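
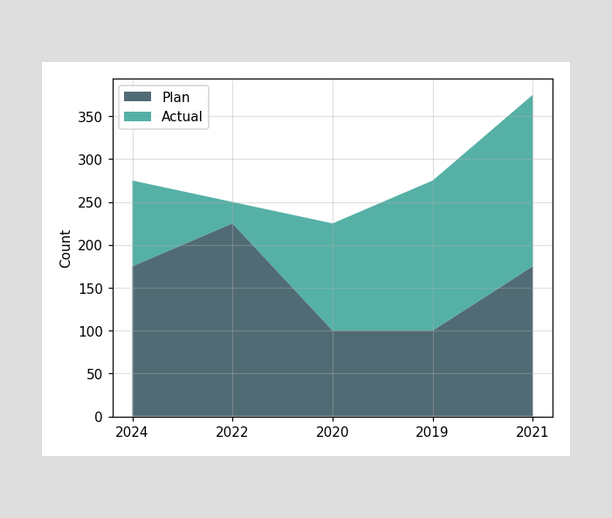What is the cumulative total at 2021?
375

The stacked total at 2021 reaches 375.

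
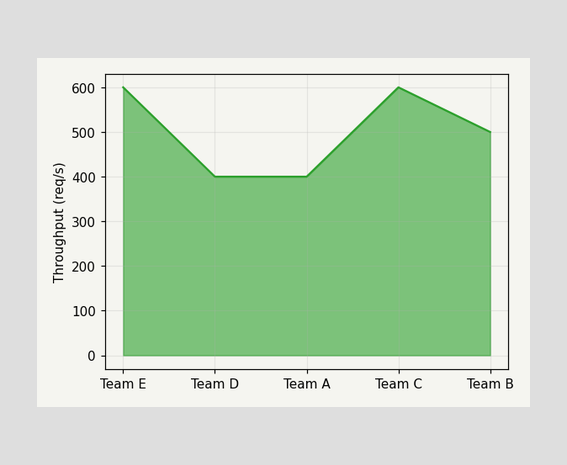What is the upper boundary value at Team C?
600req/s

At Team C the upper boundary is at 600req/s.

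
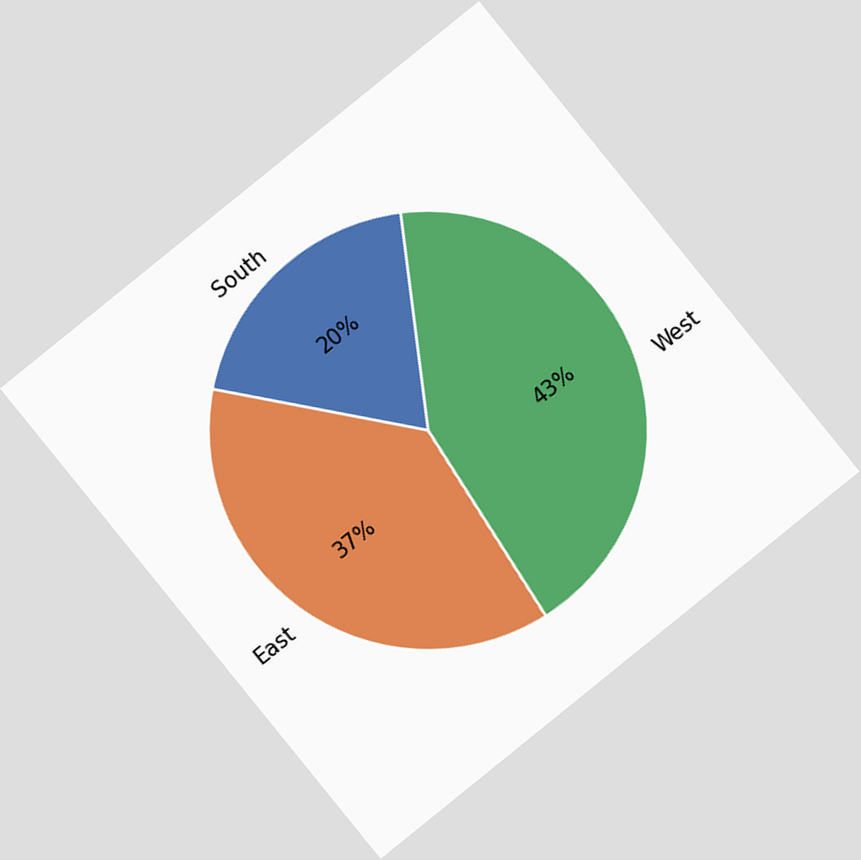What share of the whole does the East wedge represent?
37%

The chart is tilted about 39° counter-clockwise. The East slice takes up 37% of the pie.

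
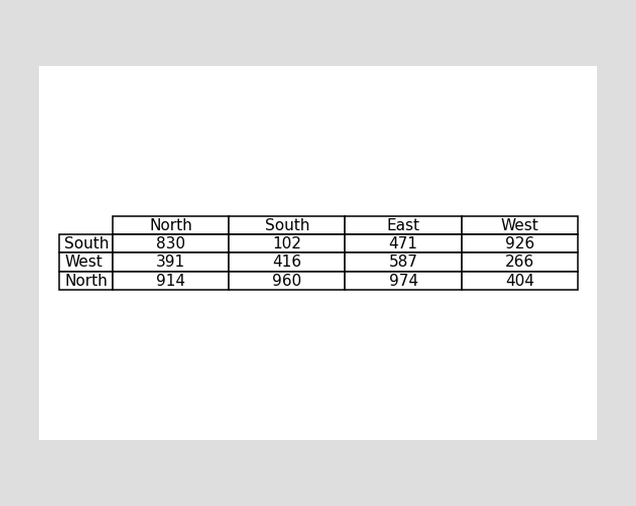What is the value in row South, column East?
The (South, East) cell reads 471.

471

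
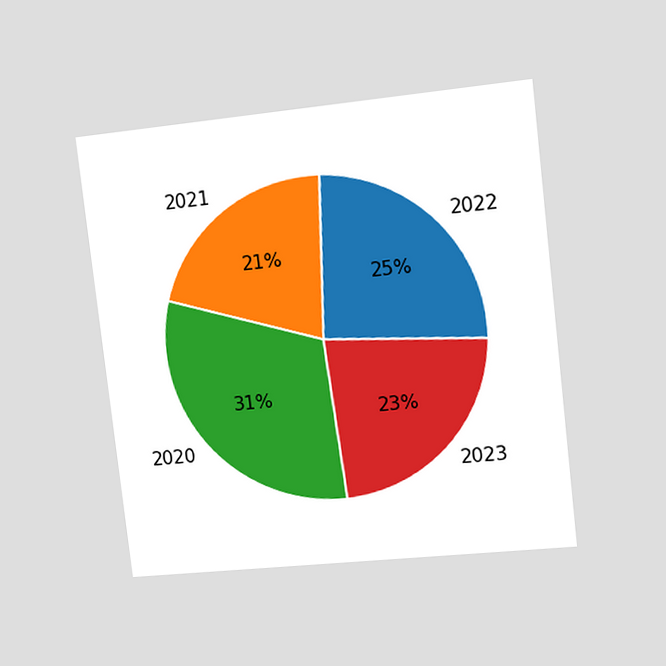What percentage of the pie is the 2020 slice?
31%

The chart is tilted about 7° counter-clockwise and viewed at a slight angle. The 2020 slice takes up 31% of the pie.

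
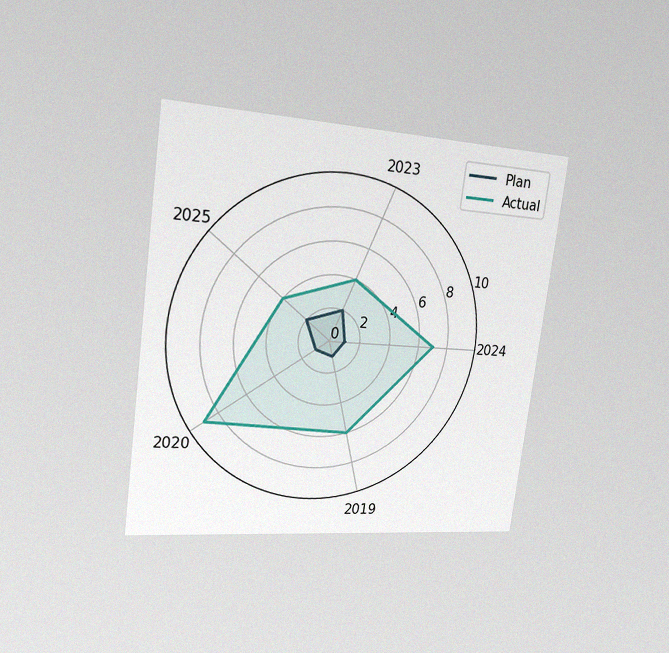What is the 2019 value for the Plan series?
The chart is tilted about 8° clockwise and viewed slightly from the left, with some photo noise. On the 2019 axis, Plan reaches 1.

1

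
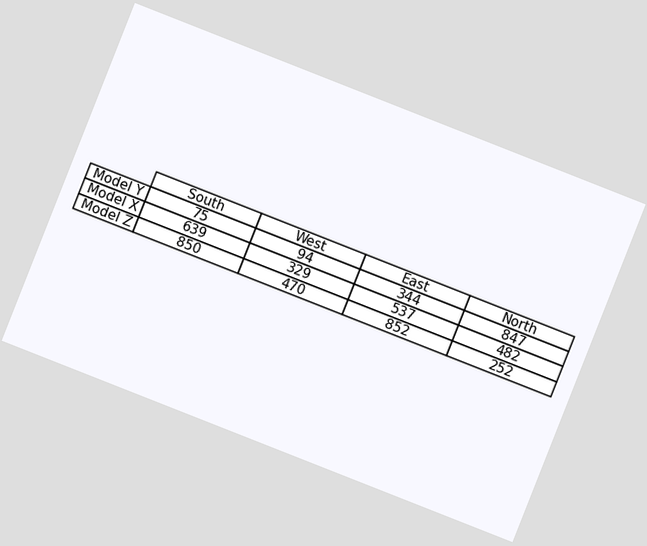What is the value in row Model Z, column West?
470

The chart is tilted about 22° clockwise. The (Model Z, West) cell reads 470.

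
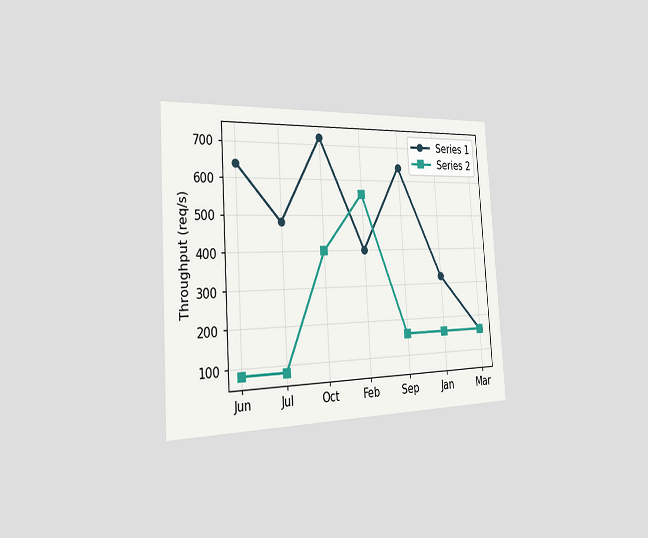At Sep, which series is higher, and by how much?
The chart is tilted about 4° counter-clockwise and viewed slightly from the left. At Sep, Series 1 sits above the other line by 480req/s.

Series 1, by 480req/s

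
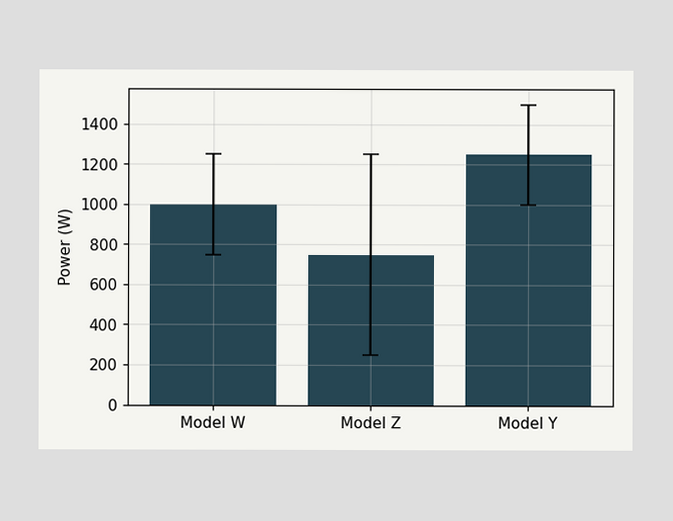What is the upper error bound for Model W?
The Model W bar's upper whisker reaches 1250W.

1250W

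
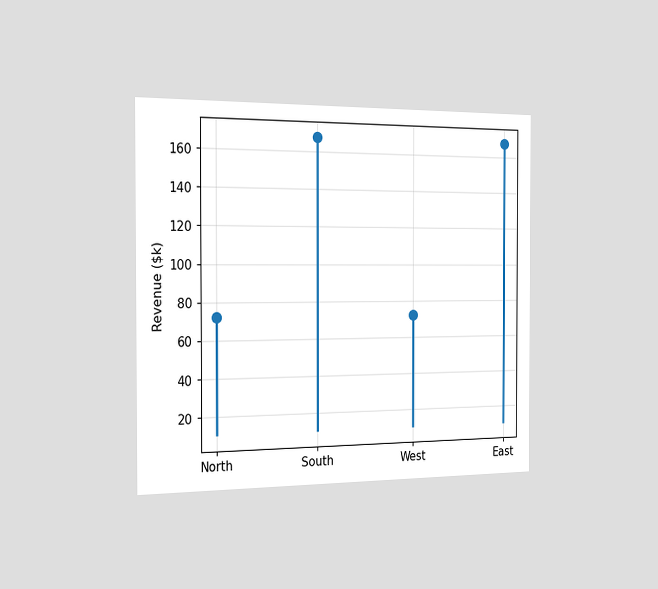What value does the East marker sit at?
The chart is viewed slightly from the left. The East marker sits at $168k.

$168k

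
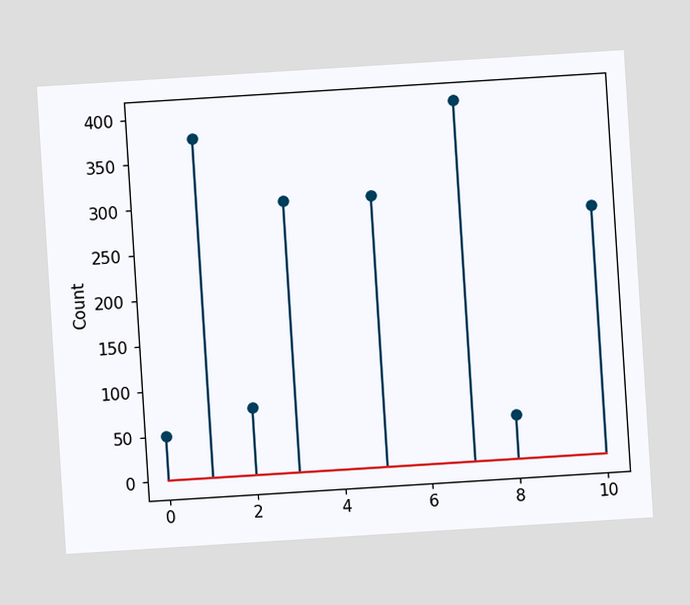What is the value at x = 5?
The chart is tilted about 4° counter-clockwise. The stem at x=5 reaches 300.

300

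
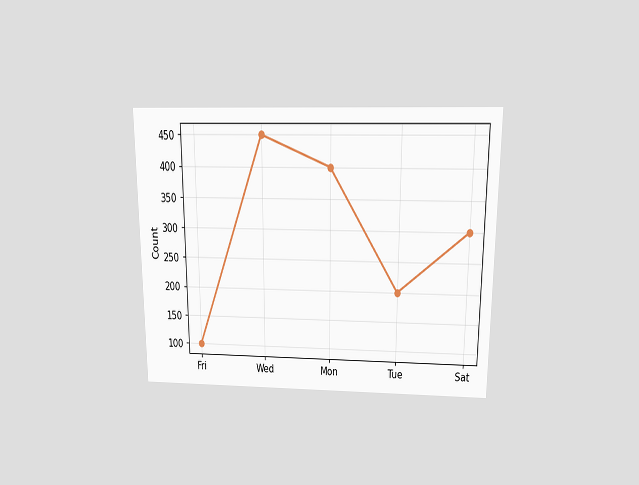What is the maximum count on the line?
450

The chart is viewed slightly from above. The highest point is at Wed, and reading across to the y-axis gives 450.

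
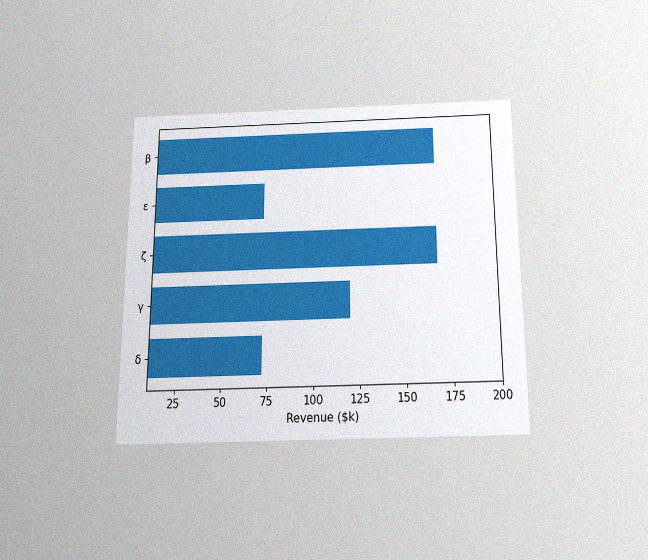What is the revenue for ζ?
$168k

The chart is viewed slightly from below, with some photo noise. Reading along the chart's x-axis, the ζ bar reaches $168k.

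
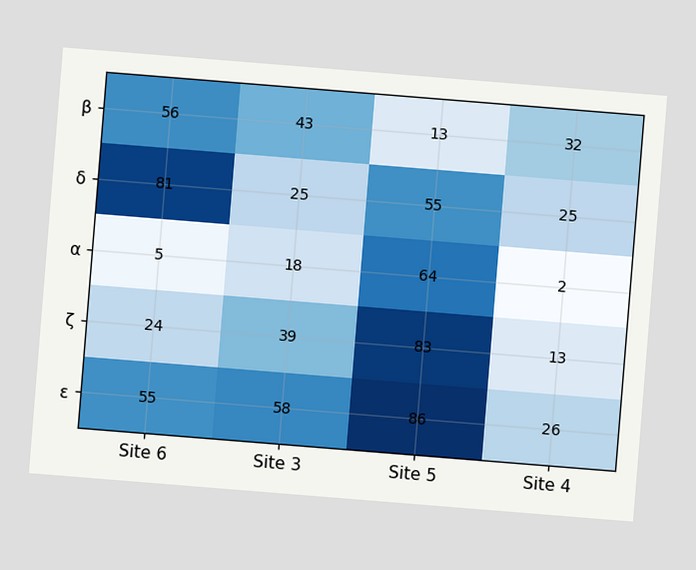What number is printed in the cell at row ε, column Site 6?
55

The chart is tilted about 5° clockwise. The (ε, Site 6) cell reads 55.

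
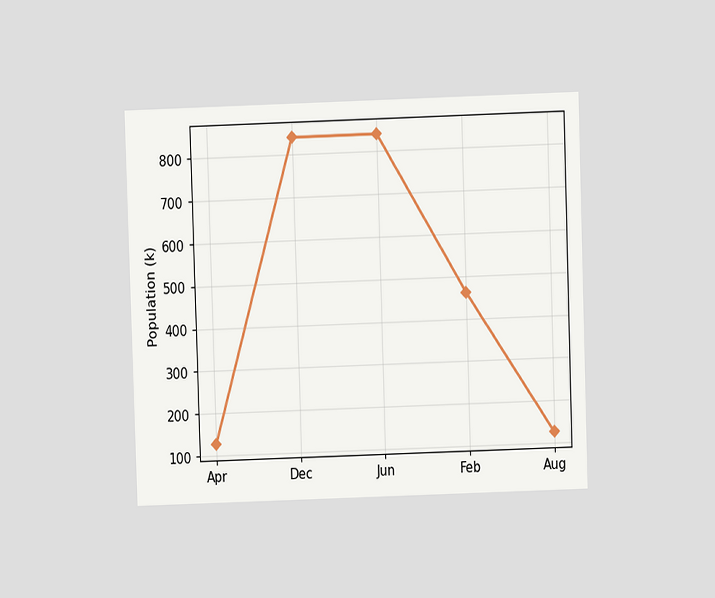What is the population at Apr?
126k

The chart is viewed at a slight angle. At Apr, the line is at 126k.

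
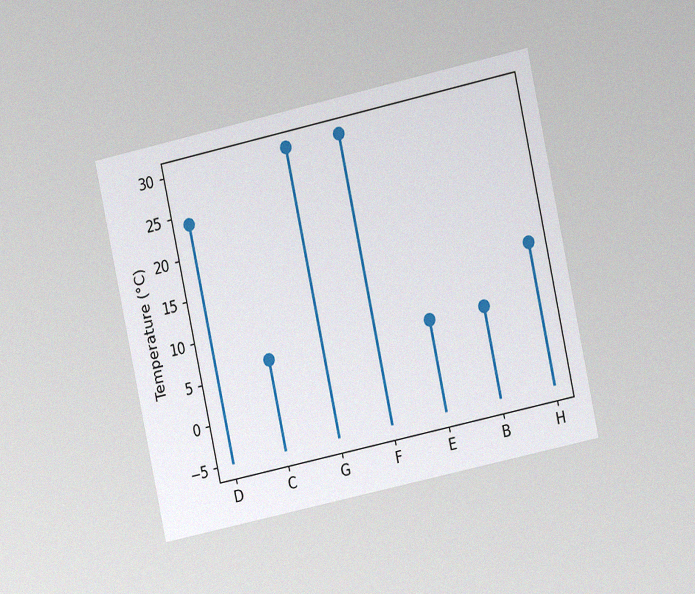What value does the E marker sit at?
The chart is tilted about 12° counter-clockwise and viewed slightly from the right, with some photo noise. The E marker sits at 6°C.

6°C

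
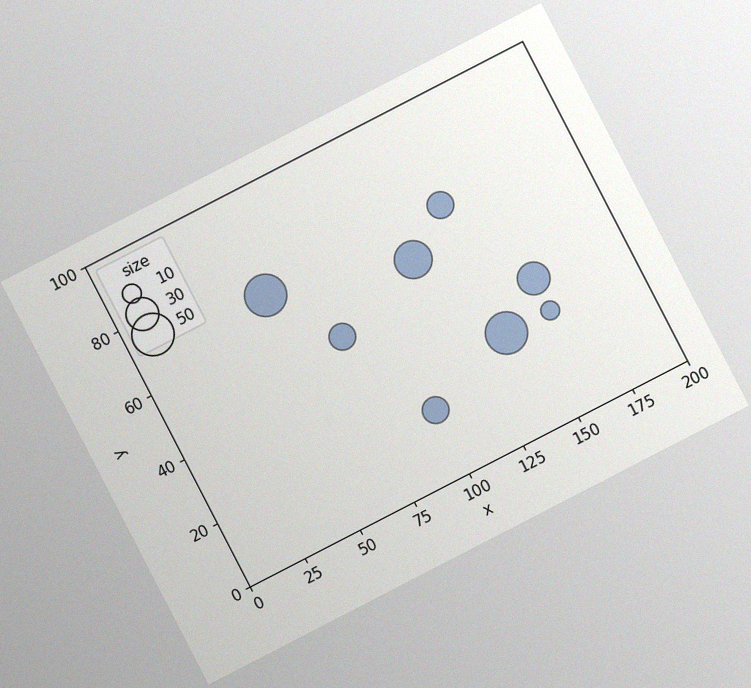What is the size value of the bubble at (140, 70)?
The chart is tilted about 27° counter-clockwise, with some photo noise. Matching the bubble at (140, 70) against the size legend gives 20.

20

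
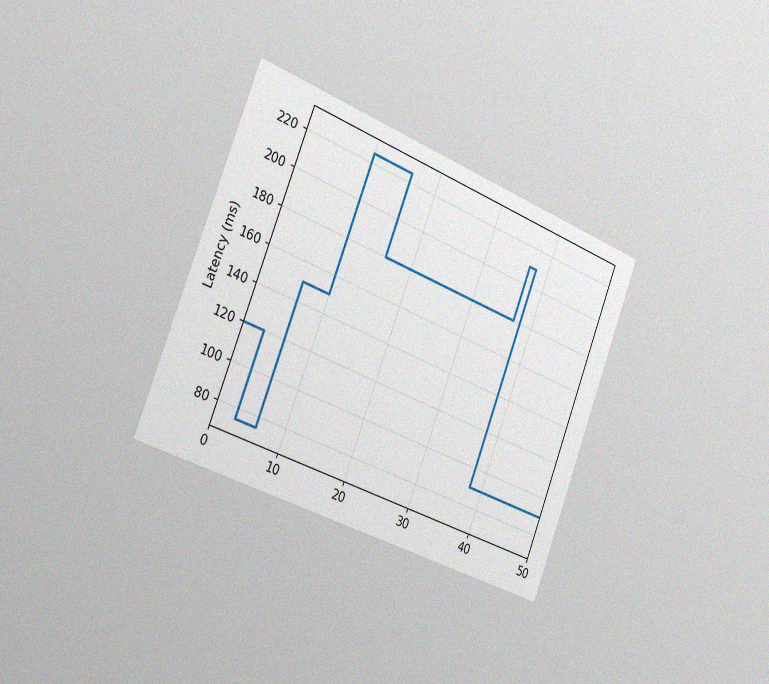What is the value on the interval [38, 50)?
90ms

The chart is tilted about 21° clockwise and viewed slightly from the left, with some photo noise. On [38, 50) the step sits at 90ms.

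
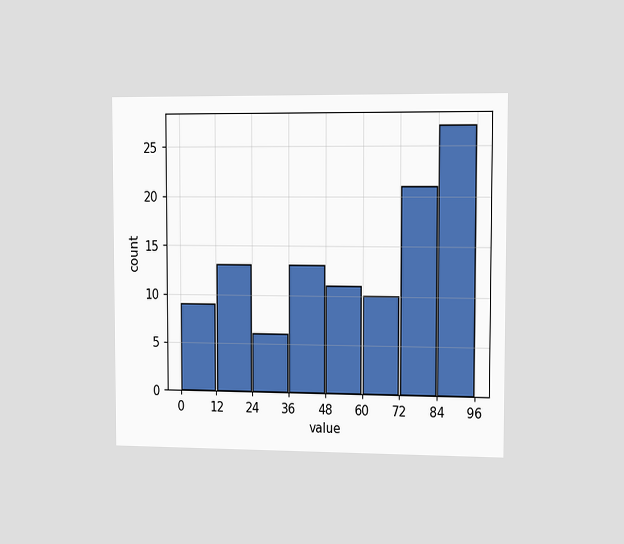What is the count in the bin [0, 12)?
9

The chart is viewed slightly from the right. The [0, 12) bin has height 9.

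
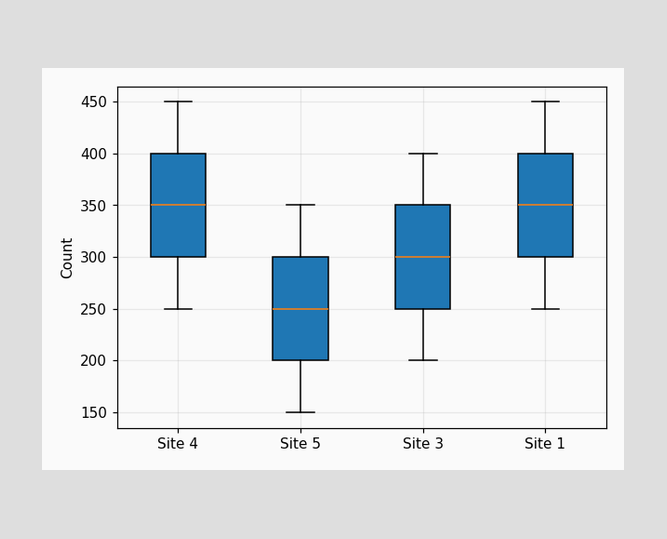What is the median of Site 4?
The median line in the Site 4 box sits at 350.

350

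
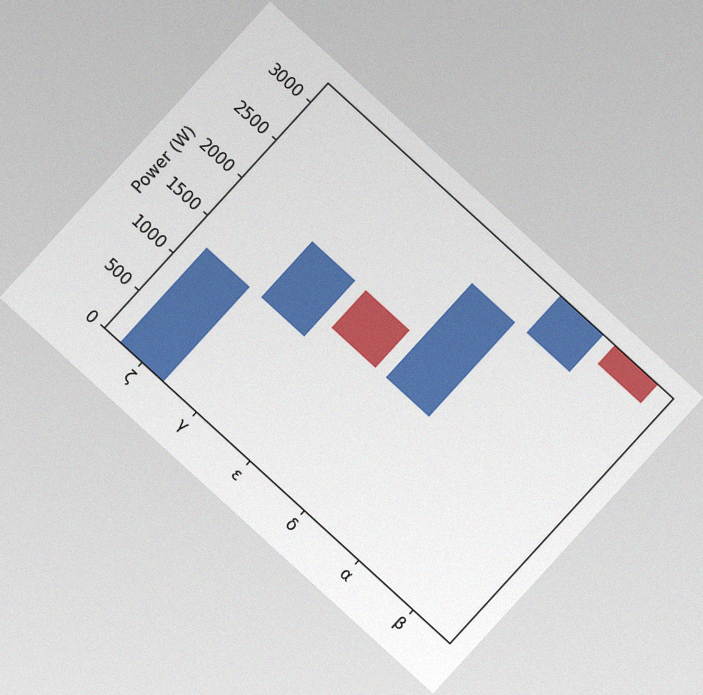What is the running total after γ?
The chart is tilted about 42° clockwise, with some photo noise. After γ the running total reaches 2000W.

2000W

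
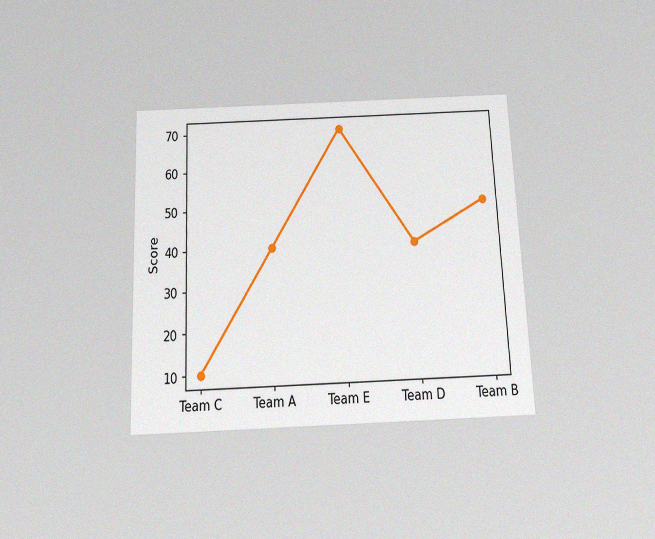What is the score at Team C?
The chart is tilted about 2° counter-clockwise and viewed slightly from below, with some photo noise. At Team C, the line is at 10.

10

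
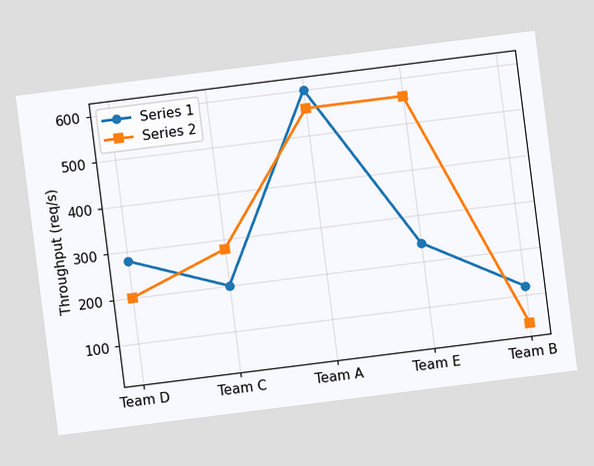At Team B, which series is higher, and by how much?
Series 1, by 80req/s

The chart is tilted about 7° counter-clockwise. At Team B, Series 1 sits above the other line by 80req/s.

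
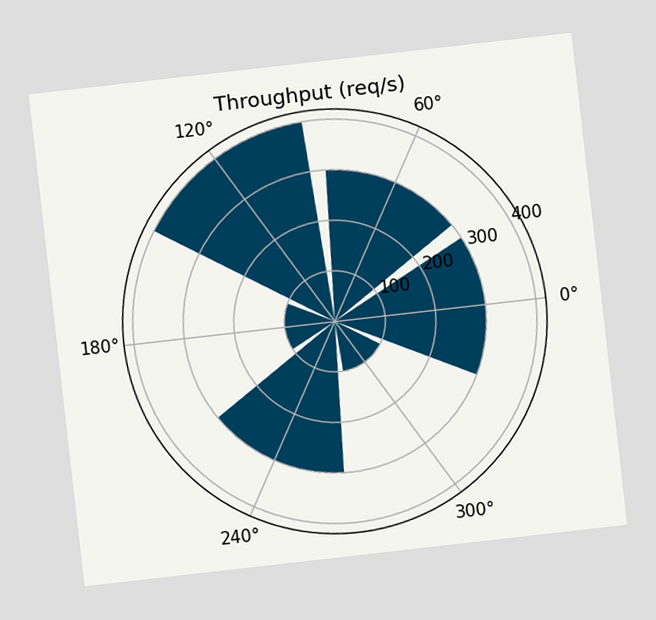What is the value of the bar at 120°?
400req/s

The chart is tilted about 6° counter-clockwise. The bar at 120° reaches 400req/s on the radial axis.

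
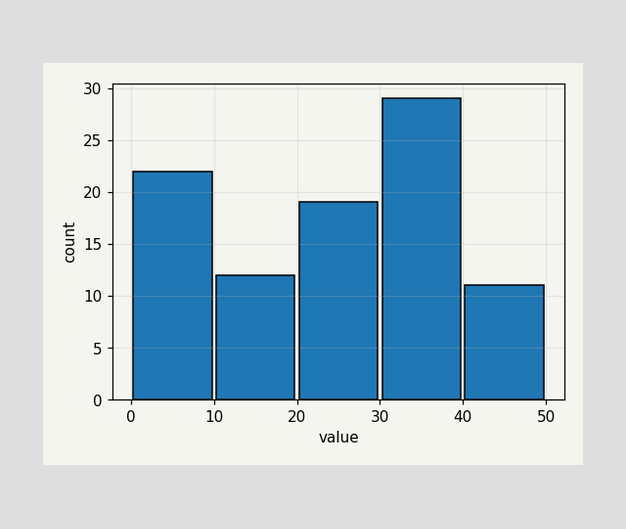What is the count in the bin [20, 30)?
19

The [20, 30) bin has height 19.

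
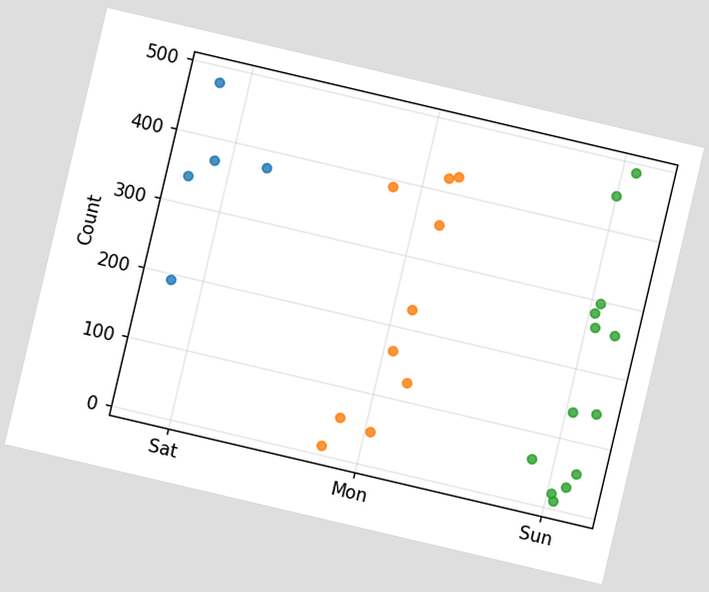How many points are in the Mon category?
The chart is tilted about 13° clockwise. Counting the markers in the Mon column gives 10.

10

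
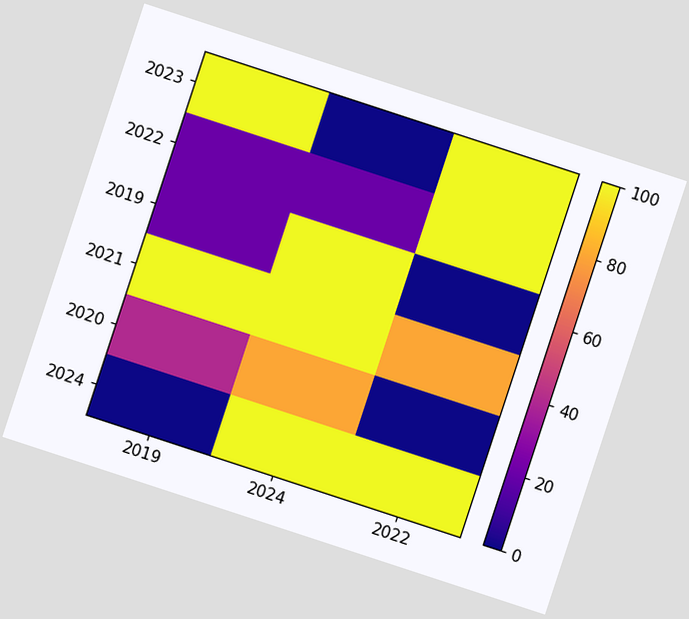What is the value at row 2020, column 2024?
80

The chart is tilted about 18° clockwise. Matching cell (2020, 2024) against the colorbar gives 80.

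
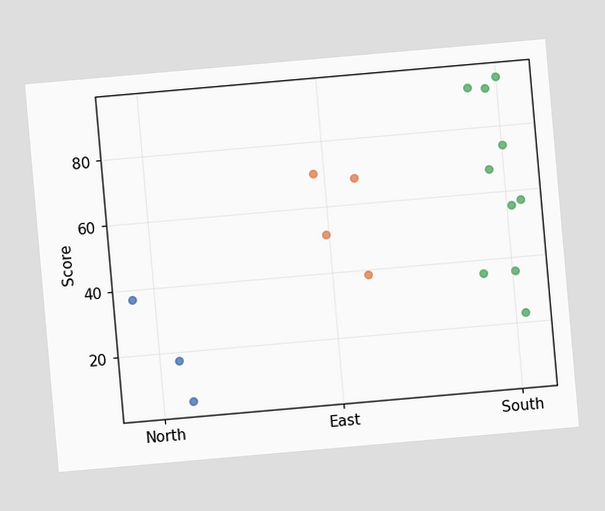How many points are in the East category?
The chart is tilted about 5° counter-clockwise. Counting the markers in the East column gives 4.

4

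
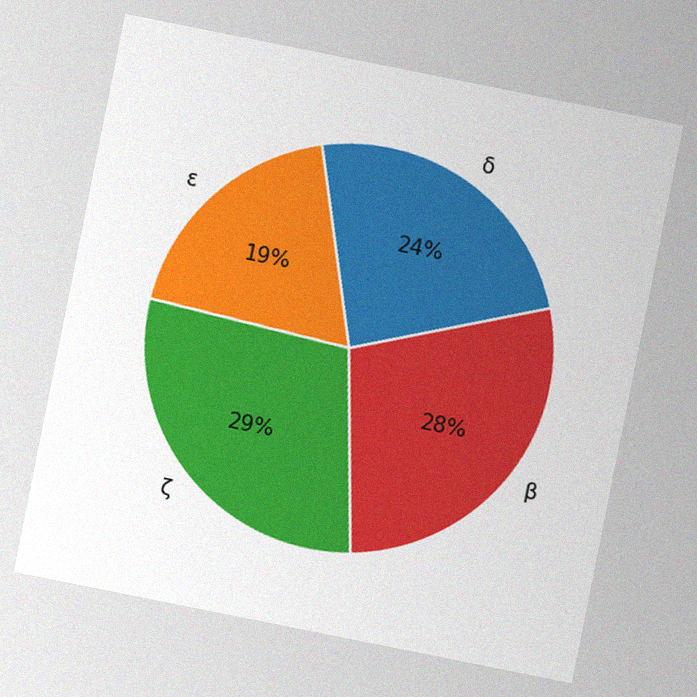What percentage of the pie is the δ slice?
24%

The chart is tilted about 11° clockwise, with some photo noise. The δ slice takes up 24% of the pie.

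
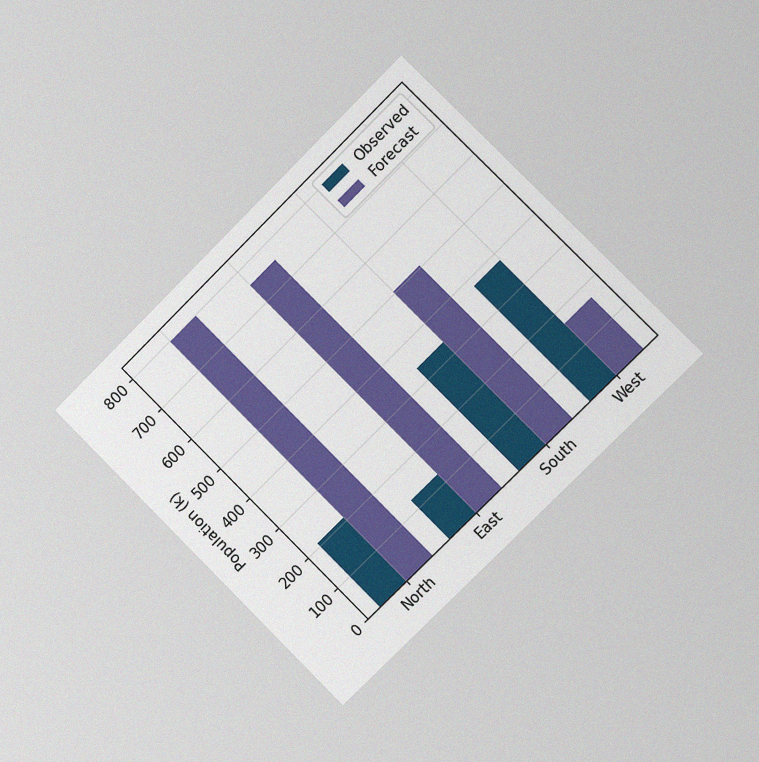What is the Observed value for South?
The chart is tilted about 45° counter-clockwise and viewed slightly from the right, with some photo noise. The Observed bar at South reaches 336k on the y-axis.

336k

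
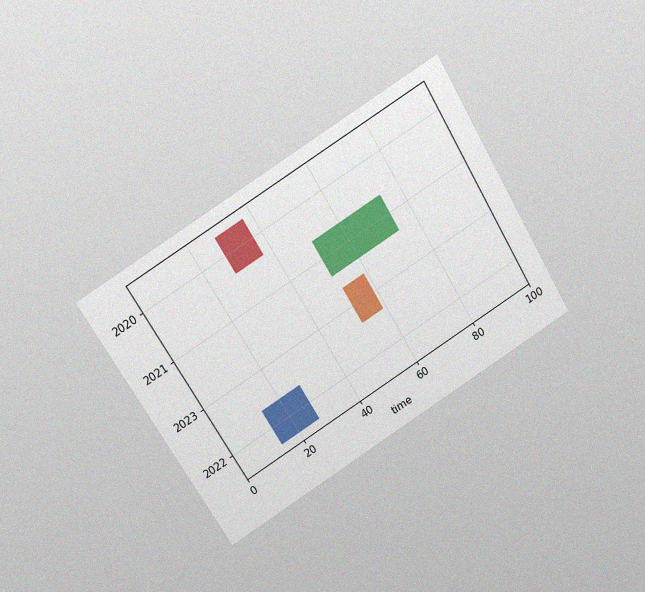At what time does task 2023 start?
The chart is tilted about 32° counter-clockwise and viewed at a slight angle, with some photo noise. The 2023 bar begins at t=52.

52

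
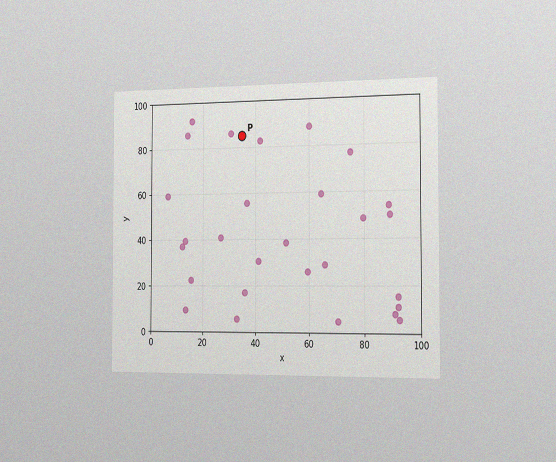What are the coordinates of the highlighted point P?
The chart is viewed slightly from the right, with some photo noise. Following the gridlines from P to each axis, P sits at (35, 85).

(35, 85)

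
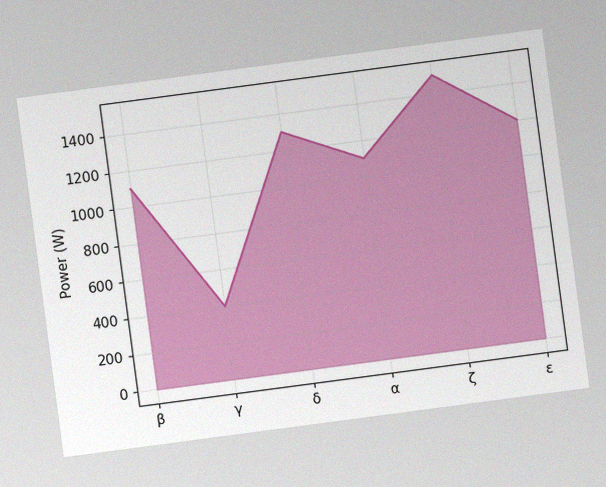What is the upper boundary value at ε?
The chart is tilted about 8° counter-clockwise, with some photo noise. At ε the upper boundary is at 1200W.

1200W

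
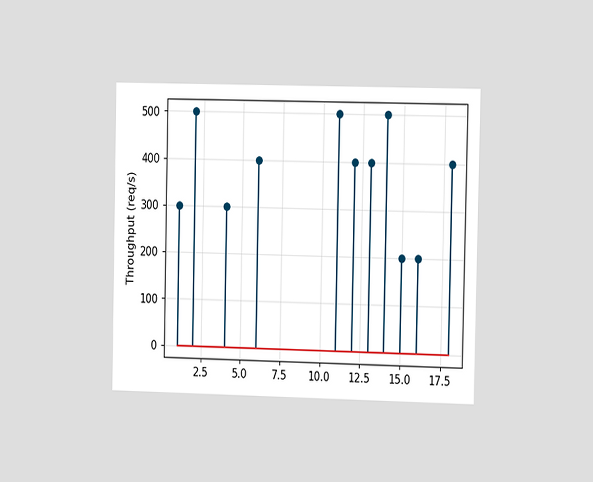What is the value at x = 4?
300req/s

The chart is viewed slightly from the right. The stem at x=4 reaches 300req/s.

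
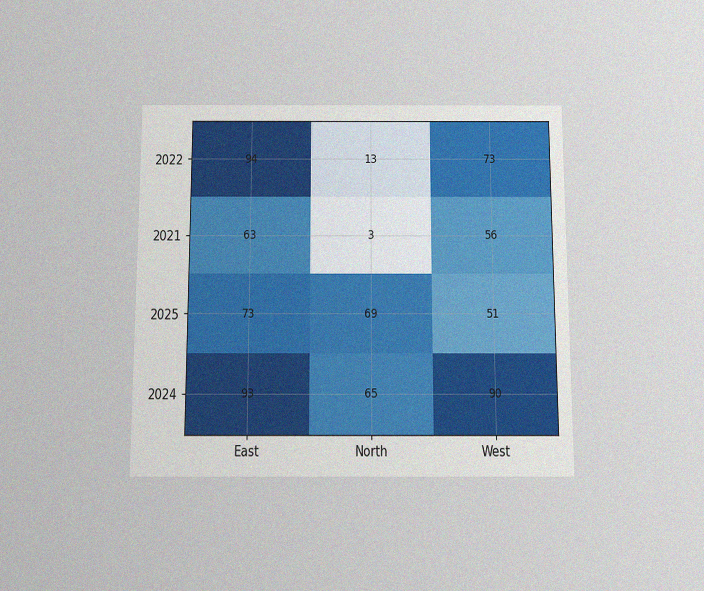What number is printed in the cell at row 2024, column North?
The chart is viewed slightly from below, with some photo noise. The (2024, North) cell reads 65.

65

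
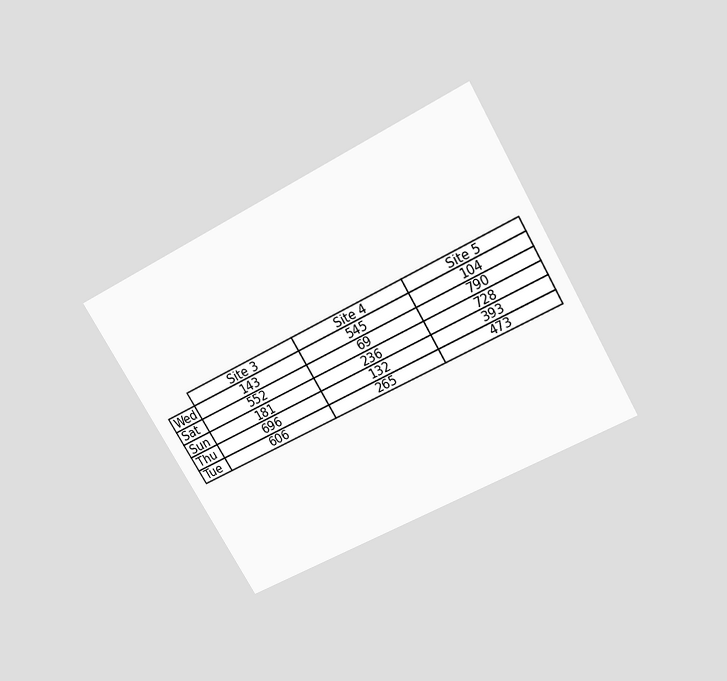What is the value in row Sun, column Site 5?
728

The chart is tilted about 30° counter-clockwise and viewed slightly from above. The (Sun, Site 5) cell reads 728.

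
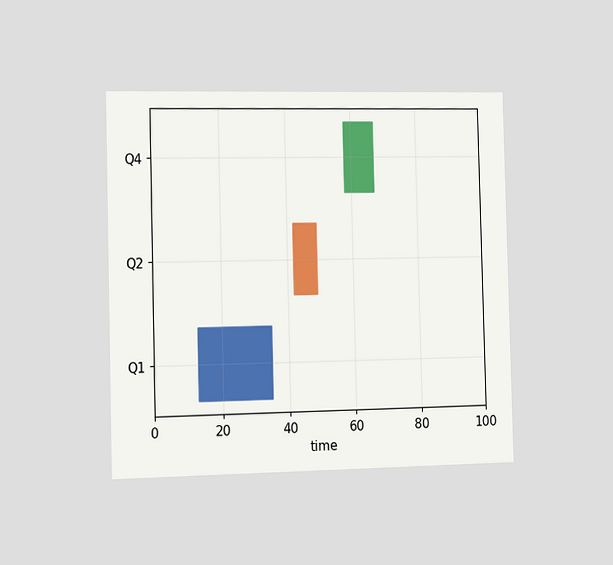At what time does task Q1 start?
The chart is viewed slightly from the left. The Q1 bar begins at t=13.

13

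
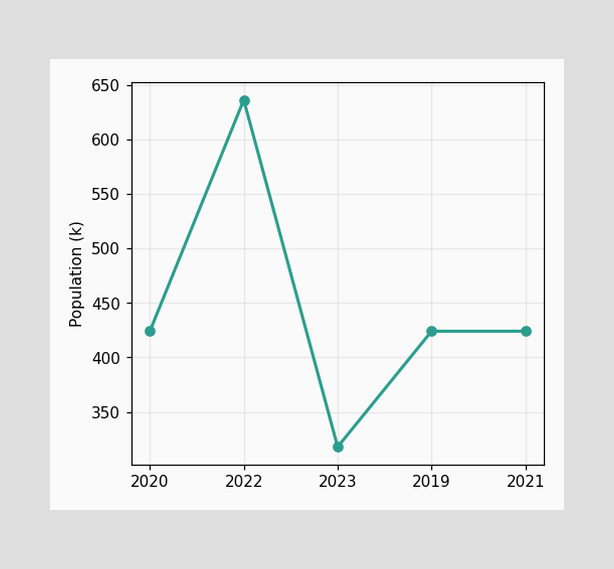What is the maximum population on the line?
The highest point is at 2022, and reading across to the y-axis gives 636k.

636k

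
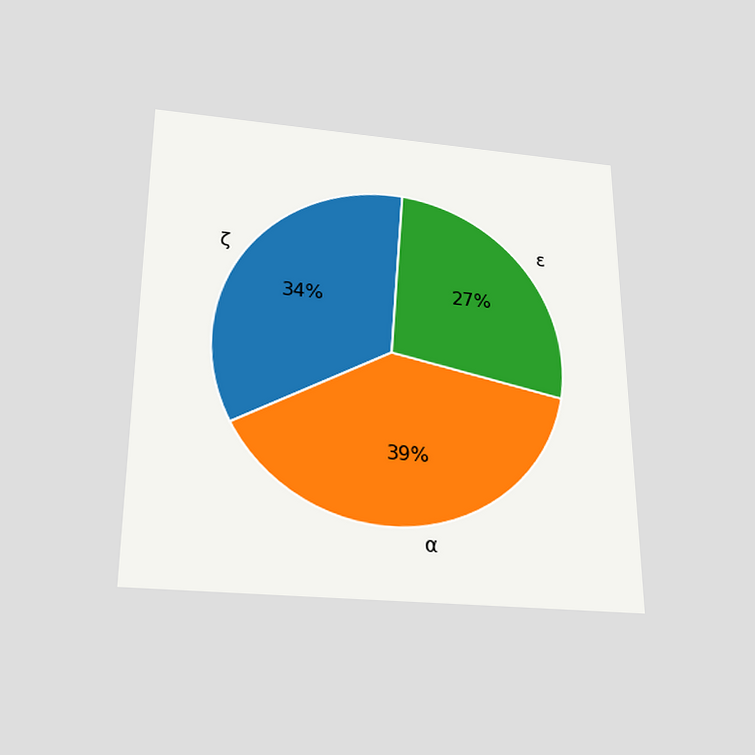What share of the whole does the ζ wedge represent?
The chart is viewed slightly from below. The ζ slice takes up 34% of the pie.

34%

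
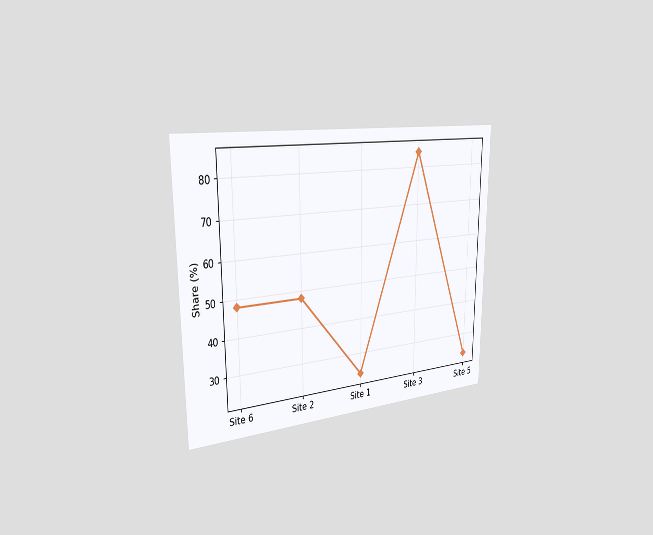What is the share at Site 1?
24%

The chart is viewed slightly from the left. At Site 1, the line is at 24%.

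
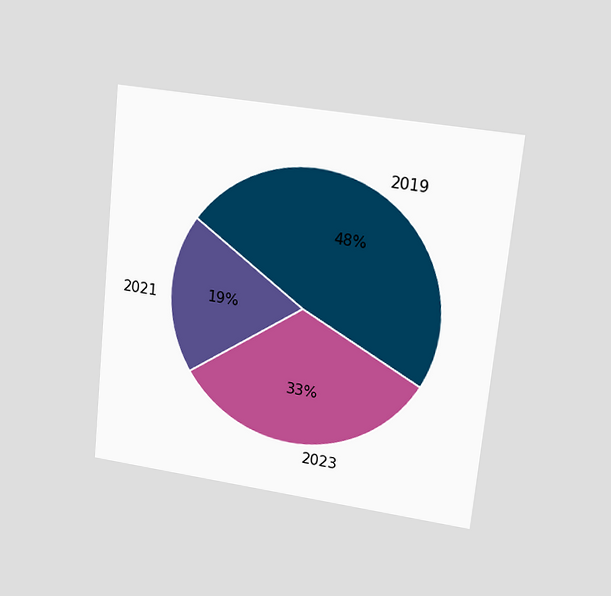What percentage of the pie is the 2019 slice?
The chart is tilted about 6° clockwise and viewed at a slight angle. The 2019 slice takes up 48% of the pie.

48%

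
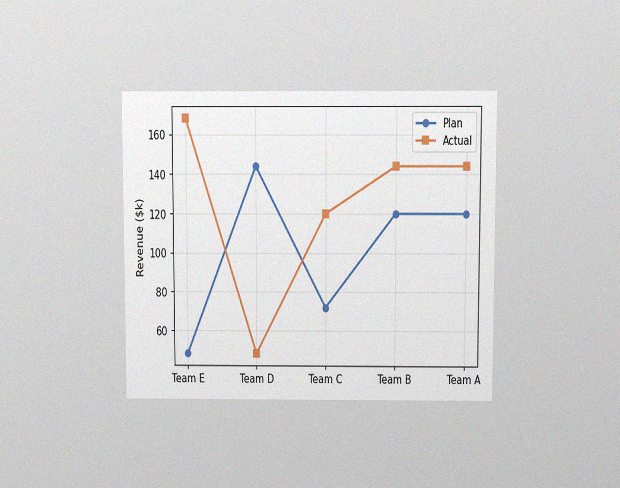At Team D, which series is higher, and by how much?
Plan, by $96k

The chart is viewed slightly from above, with some photo noise. At Team D, Plan sits above the other line by $96k.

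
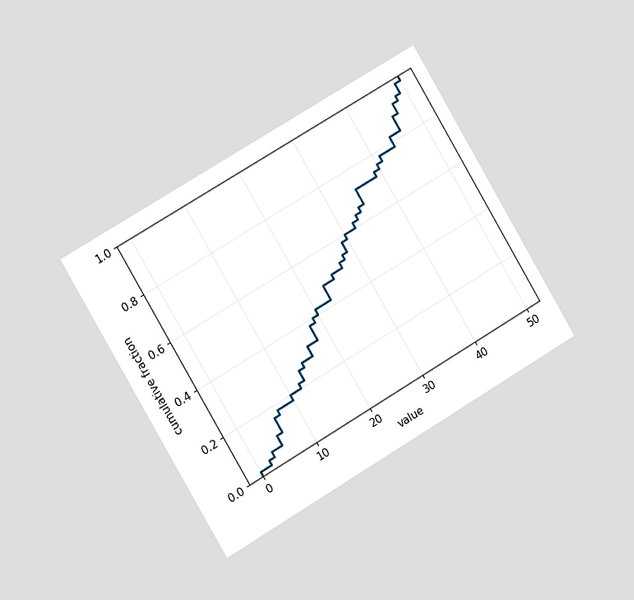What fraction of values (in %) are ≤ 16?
32%

The chart is tilted about 31° counter-clockwise and viewed slightly from the left. At x=16 the ECDF step is at 32%.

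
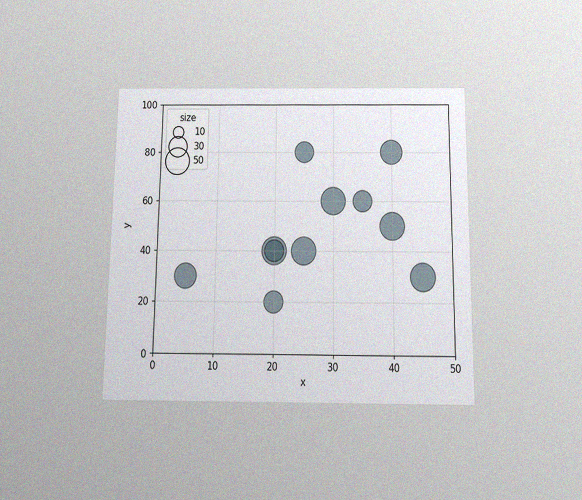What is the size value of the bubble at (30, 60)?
The chart is viewed slightly from below, with some photo noise. Matching the bubble at (30, 60) against the size legend gives 50.

50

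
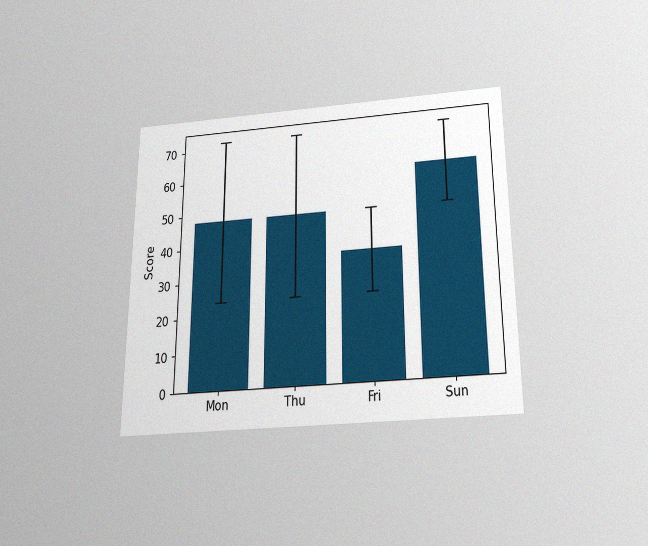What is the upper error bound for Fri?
The chart is viewed slightly from below, with some photo noise. The Fri bar's upper whisker reaches 48.

48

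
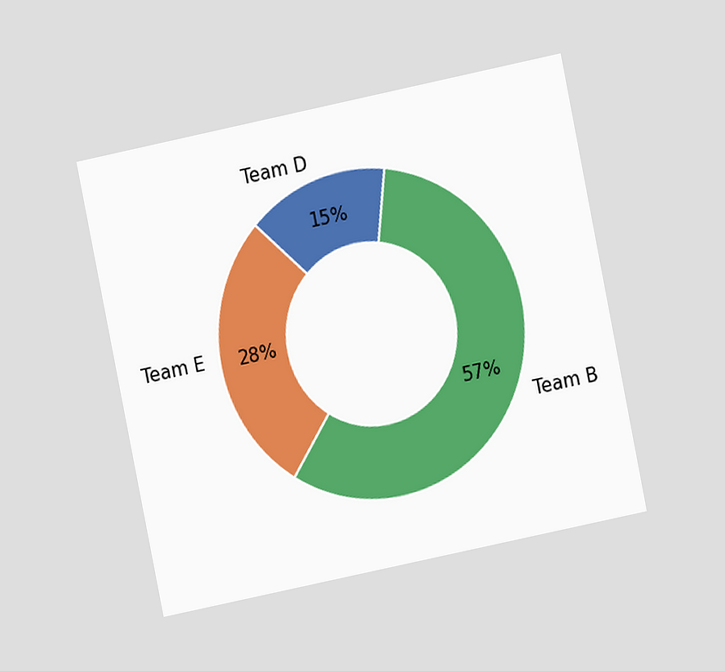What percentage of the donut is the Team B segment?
The chart is tilted about 12° counter-clockwise and viewed at a slight angle. The Team B segment takes up 57% of the ring.

57%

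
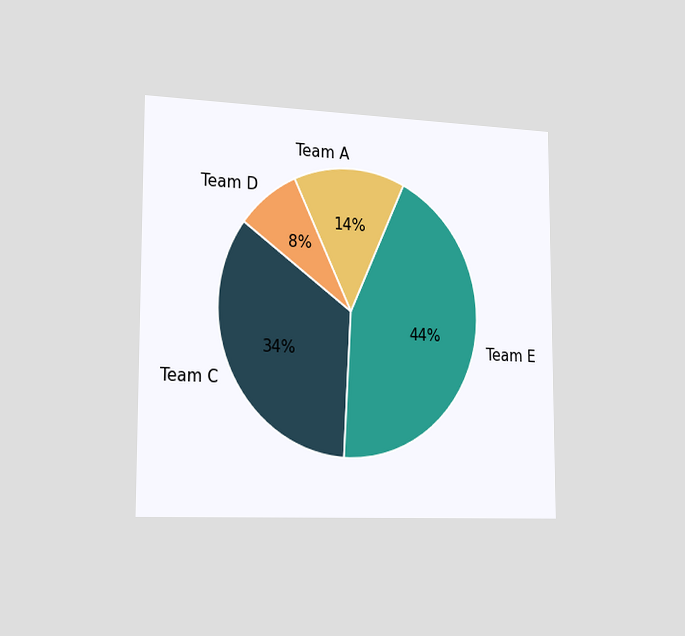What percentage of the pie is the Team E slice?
44%

The chart is viewed slightly from the left. The Team E slice takes up 44% of the pie.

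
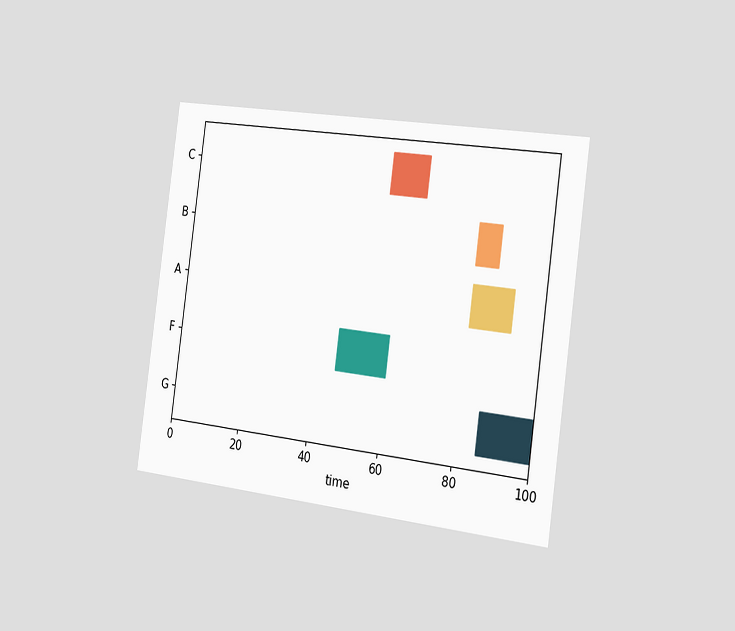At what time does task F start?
The chart is tilted about 8° clockwise and viewed slightly from the right. The F bar begins at t=46.

46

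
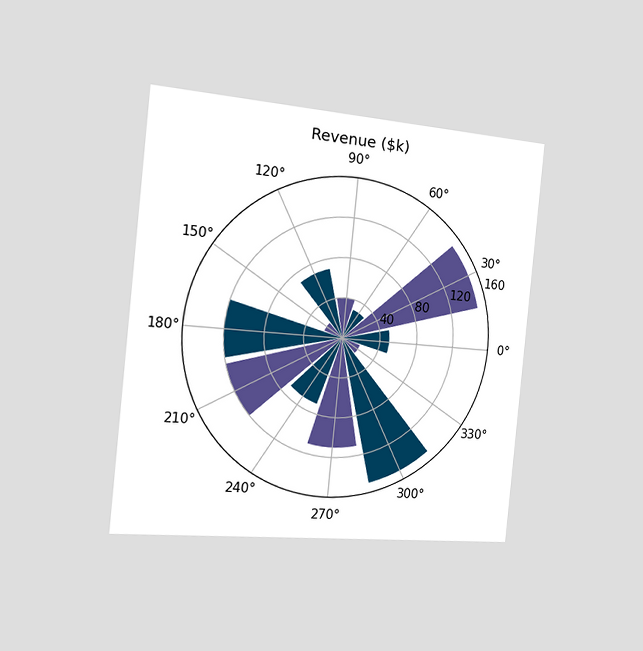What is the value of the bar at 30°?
The chart is tilted about 6° clockwise and viewed slightly from the left. The bar at 30° reaches $150k on the radial axis.

$150k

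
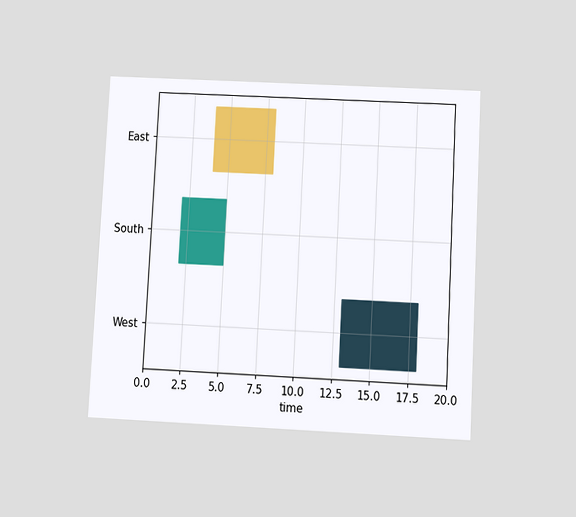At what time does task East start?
The chart is tilted about 3° clockwise and viewed slightly from below. The East bar begins at t=4.

4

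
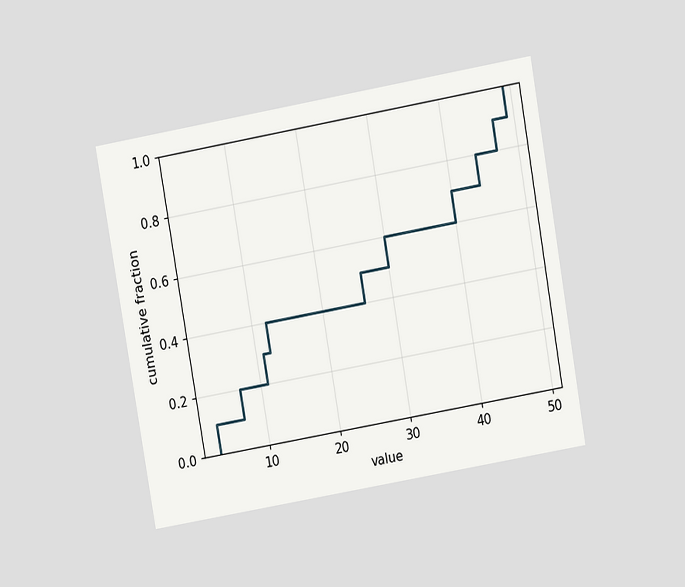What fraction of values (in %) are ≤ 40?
70%

The chart is tilted about 10° counter-clockwise and viewed at a slight angle. At x=40 the ECDF step is at 70%.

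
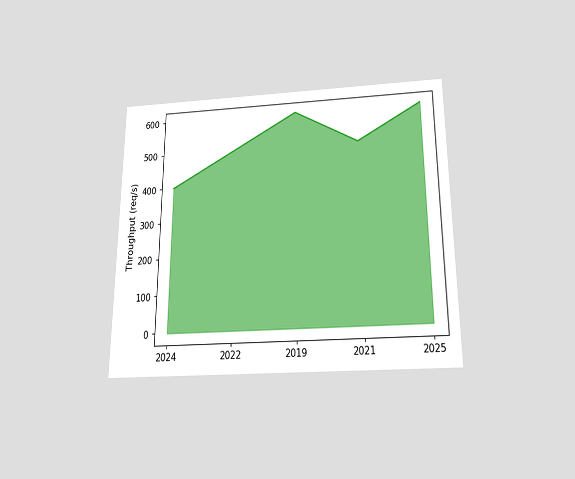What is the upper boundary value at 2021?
500req/s

The chart is viewed slightly from below. At 2021 the upper boundary is at 500req/s.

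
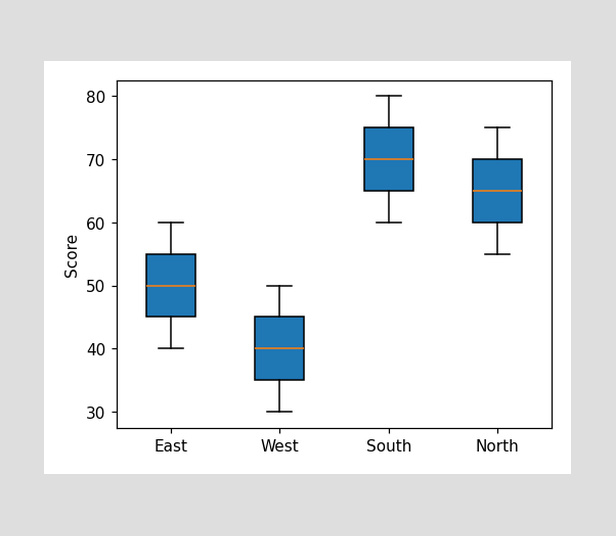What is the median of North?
The median line in the North box sits at 65.

65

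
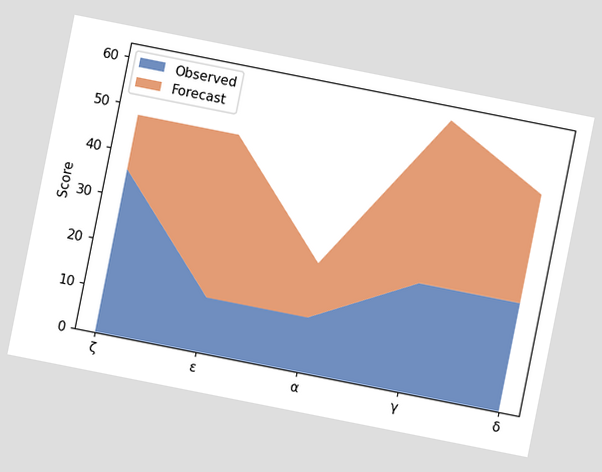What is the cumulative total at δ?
The chart is tilted about 11° clockwise. The stacked total at δ reaches 48.

48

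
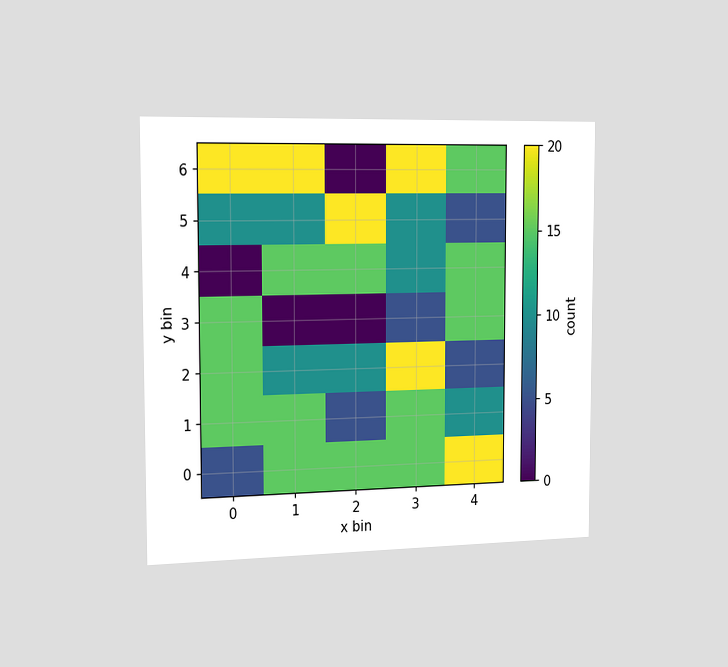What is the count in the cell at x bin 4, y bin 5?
The chart is viewed slightly from the left. Matching the cell (4, 5) against the colorbar gives 5.

5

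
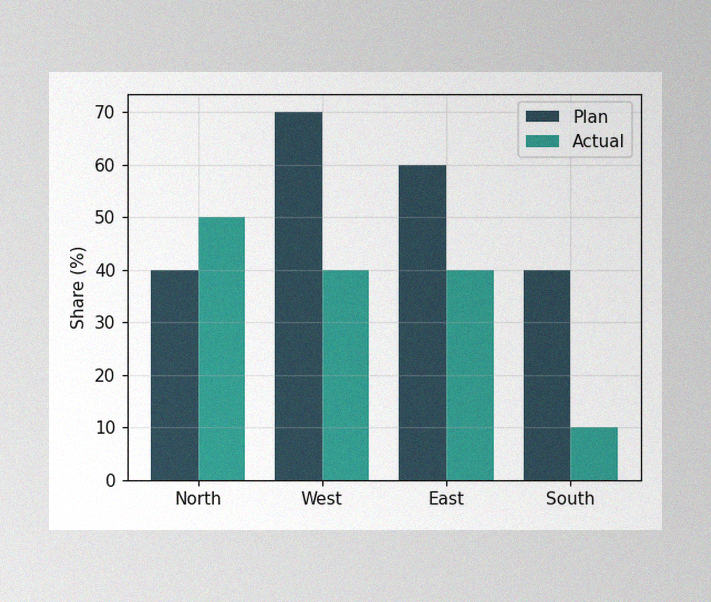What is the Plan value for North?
40%

The image has some photo noise and uneven lighting. The Plan bar at North reaches 40% on the y-axis.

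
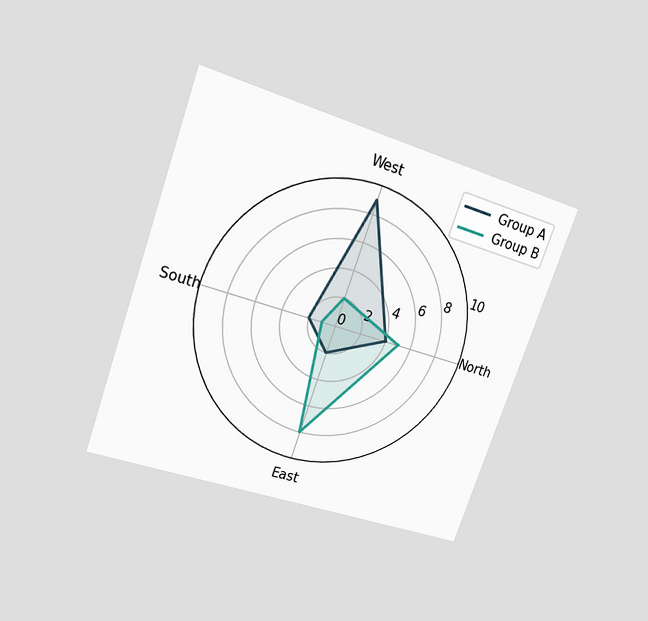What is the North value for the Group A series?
The chart is tilted about 19° clockwise and viewed at a slight angle. On the North axis, Group A reaches 4.

4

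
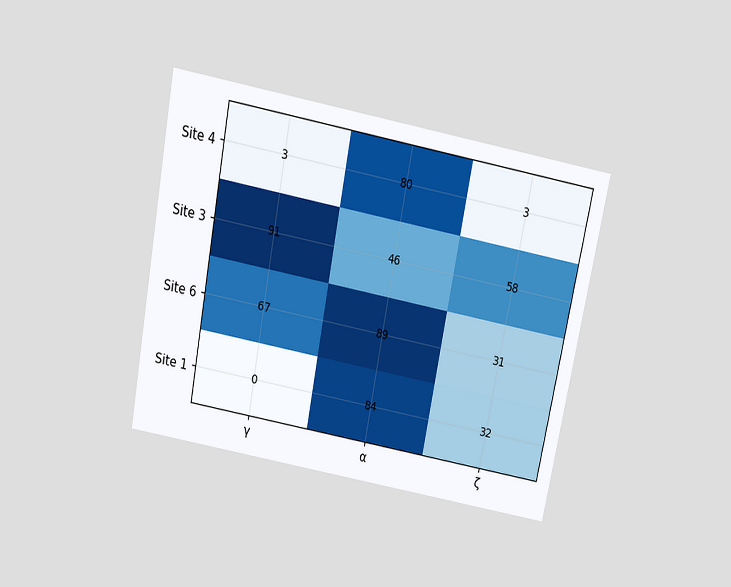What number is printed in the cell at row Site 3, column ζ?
58

The chart is tilted about 11° clockwise and viewed slightly from above. The (Site 3, ζ) cell reads 58.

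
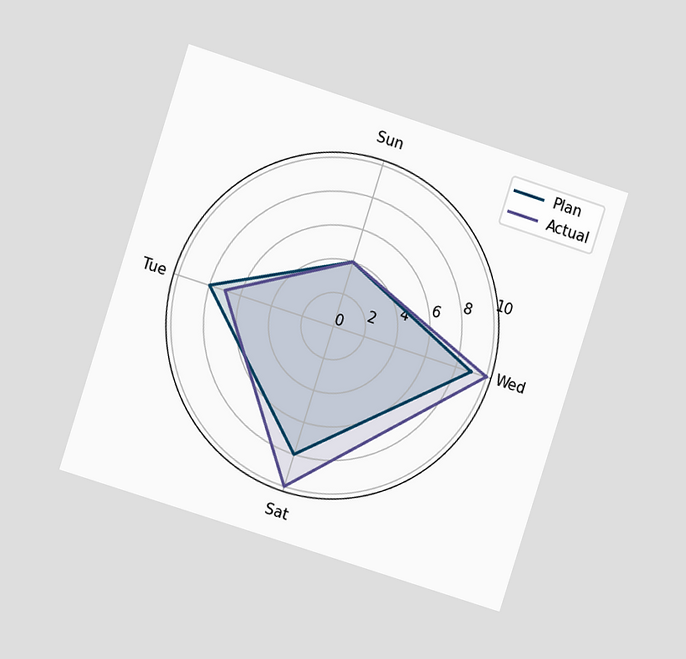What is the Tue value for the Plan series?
The chart is tilted about 18° clockwise and viewed at a slight angle. On the Tue axis, Plan reaches 8.

8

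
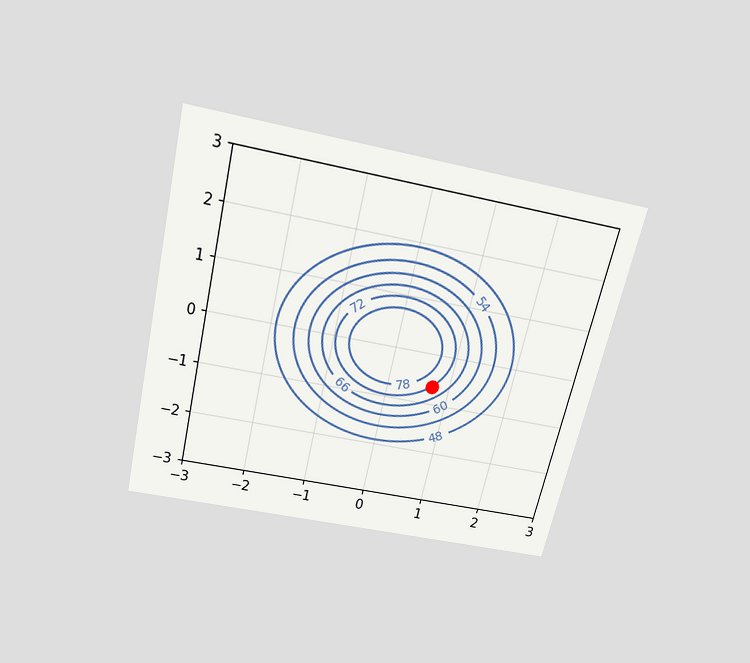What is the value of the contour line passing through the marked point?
The chart is tilted about 13° clockwise and viewed slightly from above. The marked point sits on the contour labelled 72.

72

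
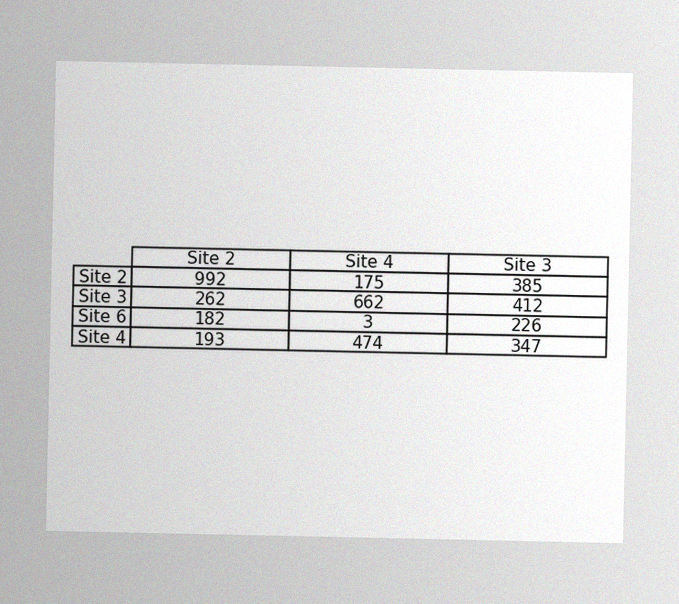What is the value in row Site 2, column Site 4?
175

The image has some photo noise and uneven lighting. The (Site 2, Site 4) cell reads 175.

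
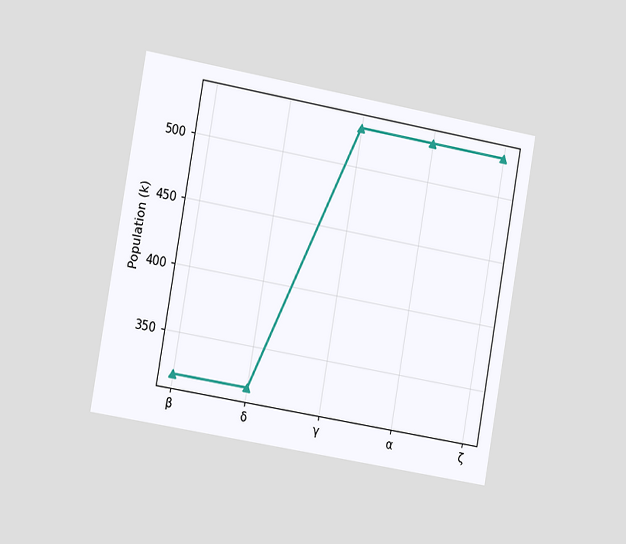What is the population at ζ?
The chart is tilted about 10° clockwise and viewed slightly from the left. At ζ, the line is at 530k.

530k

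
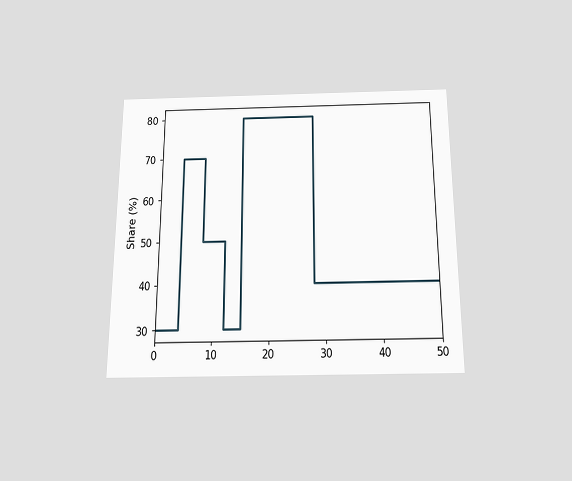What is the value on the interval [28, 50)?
40%

The chart is viewed slightly from below. On [28, 50) the step sits at 40%.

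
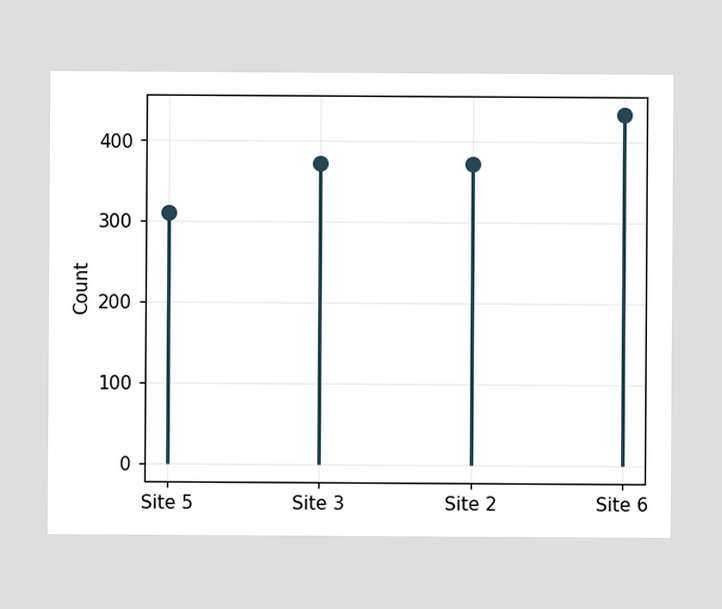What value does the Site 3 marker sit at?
The Site 3 marker sits at 372.

372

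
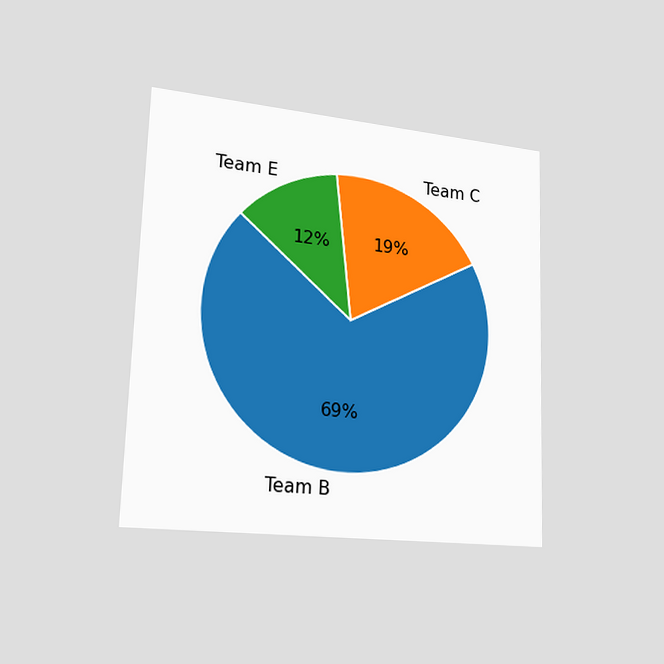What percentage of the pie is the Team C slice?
19%

The chart is viewed slightly from the left. The Team C slice takes up 19% of the pie.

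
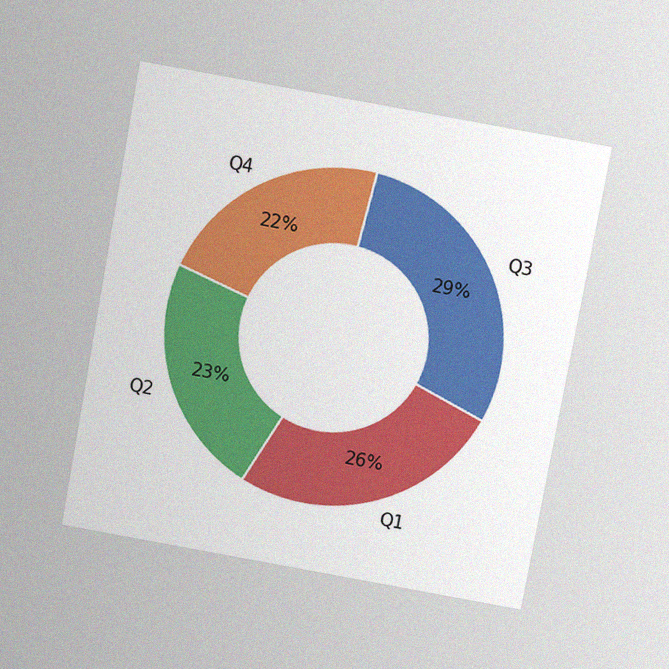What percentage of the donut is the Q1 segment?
26%

The chart is tilted about 10° clockwise and viewed slightly from above, with some photo noise. The Q1 segment takes up 26% of the ring.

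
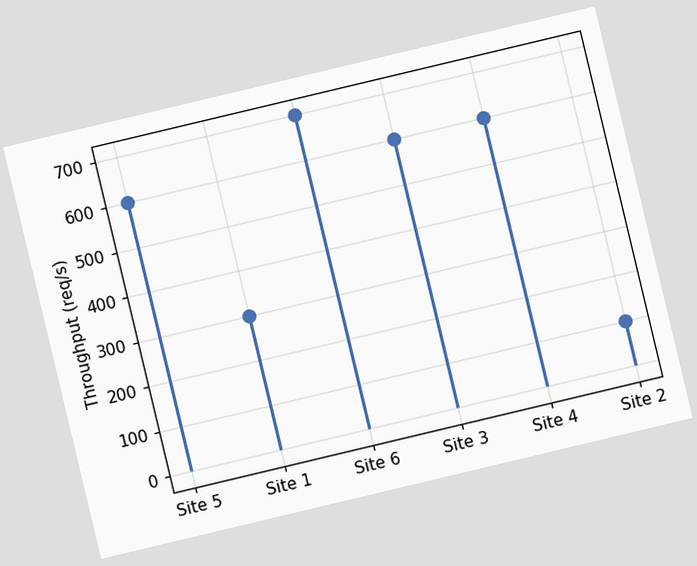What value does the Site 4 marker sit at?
600req/s

The chart is tilted about 13° counter-clockwise. The Site 4 marker sits at 600req/s.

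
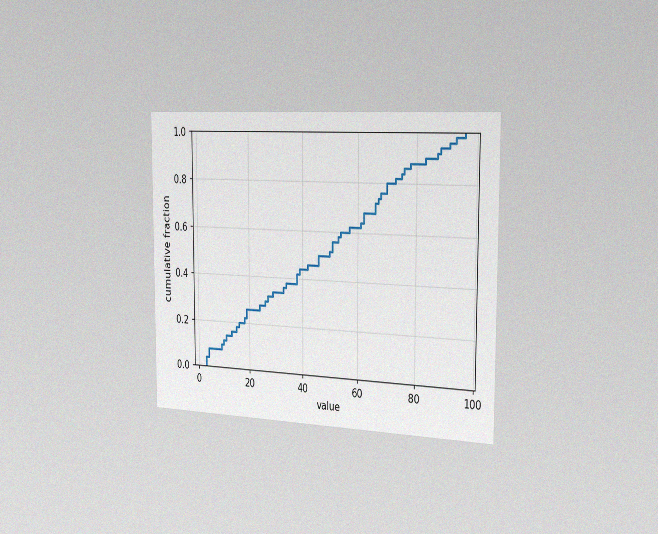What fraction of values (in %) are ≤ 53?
58%

The chart is viewed slightly from the right, with some photo noise. At x=53 the ECDF step is at 58%.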